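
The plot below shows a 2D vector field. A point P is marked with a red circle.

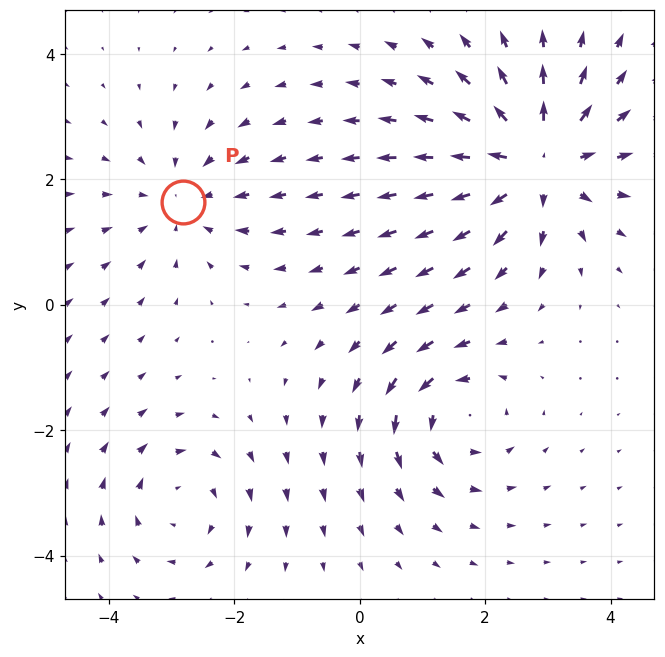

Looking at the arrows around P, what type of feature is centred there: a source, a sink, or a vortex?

At P (-2.8, 1.6) the arrows converge inward. Divergence about -3, curl ≈0 — negative divergence with near-zero curl is a sink.

sink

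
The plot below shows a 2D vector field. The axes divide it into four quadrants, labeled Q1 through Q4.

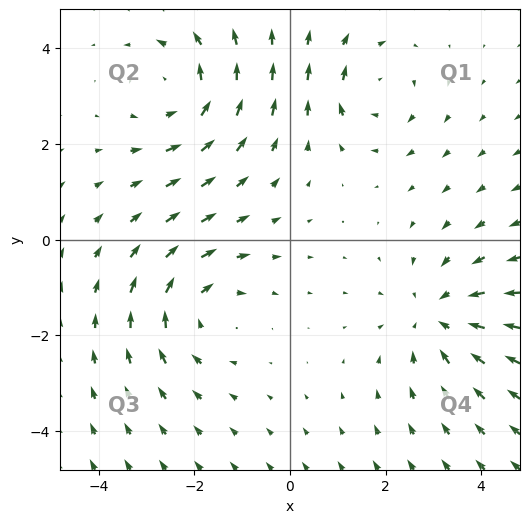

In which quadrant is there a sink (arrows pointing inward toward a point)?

Q4

The sink sits at approximately (3.1, -1.6), which lies in quadrant Q4. The divergence there is about -3, negative as expected for a sink.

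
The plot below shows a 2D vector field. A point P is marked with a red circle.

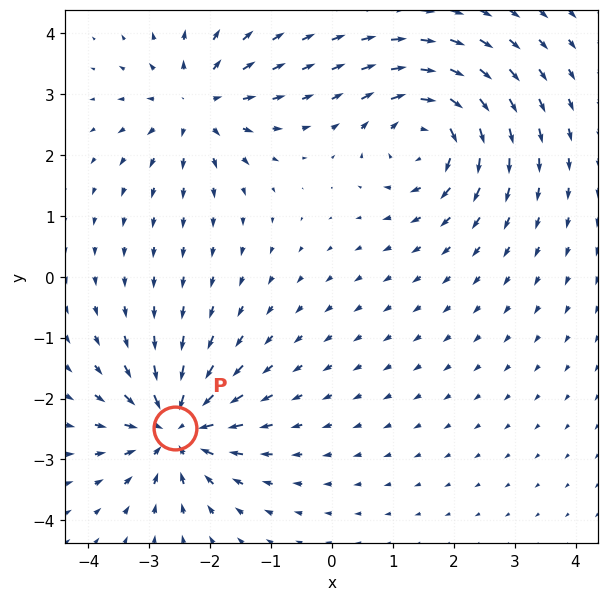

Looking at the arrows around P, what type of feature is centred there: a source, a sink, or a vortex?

sink

At P (-2.6, -2.5) the arrows converge inward. Divergence about -6, curl ≈0 — negative divergence with near-zero curl is a sink.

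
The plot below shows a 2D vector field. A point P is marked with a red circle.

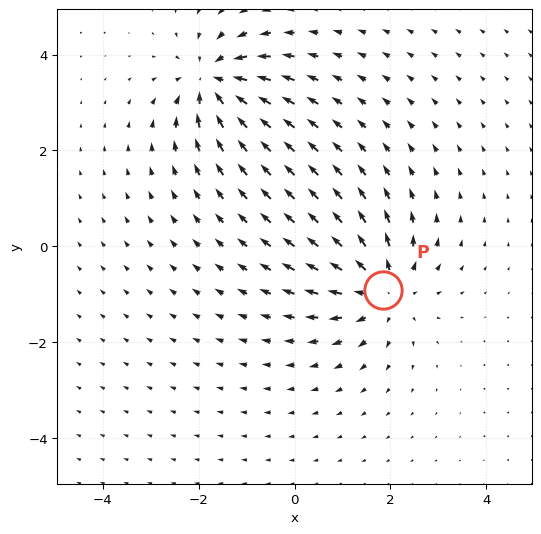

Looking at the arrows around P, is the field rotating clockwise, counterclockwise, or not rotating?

not rotating

Near P at (1.9, -0.9) the arrows show no circulation. The curl there is ≈0.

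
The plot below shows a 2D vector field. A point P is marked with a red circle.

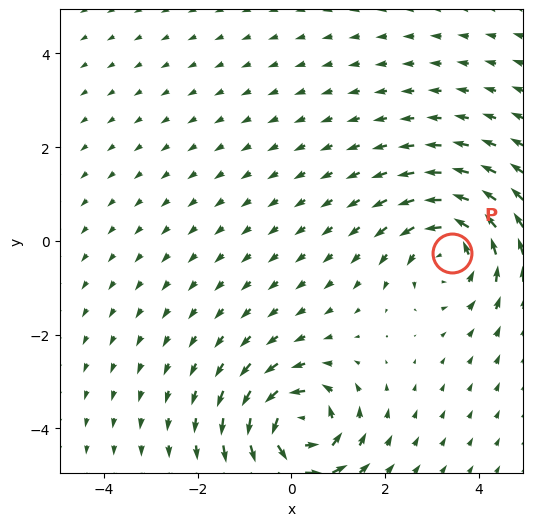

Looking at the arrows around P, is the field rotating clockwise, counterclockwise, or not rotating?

counterclockwise

Near P at (3.4, -0.3) the arrows circulate counterclockwise. The curl (z-component) there is about +5; positive curl means counterclockwise rotation.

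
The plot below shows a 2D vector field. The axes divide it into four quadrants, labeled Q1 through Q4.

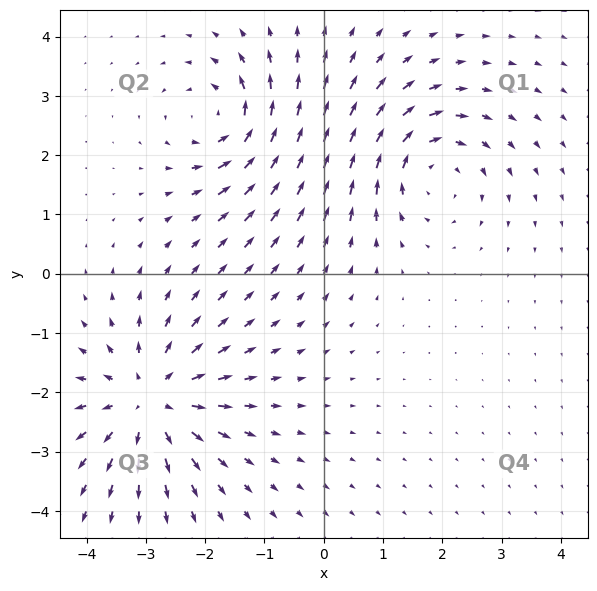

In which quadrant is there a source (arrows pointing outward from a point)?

Q3

The source sits at approximately (-2.9, -2.1), which lies in quadrant Q3. The divergence there is about +5, positive as expected for a source.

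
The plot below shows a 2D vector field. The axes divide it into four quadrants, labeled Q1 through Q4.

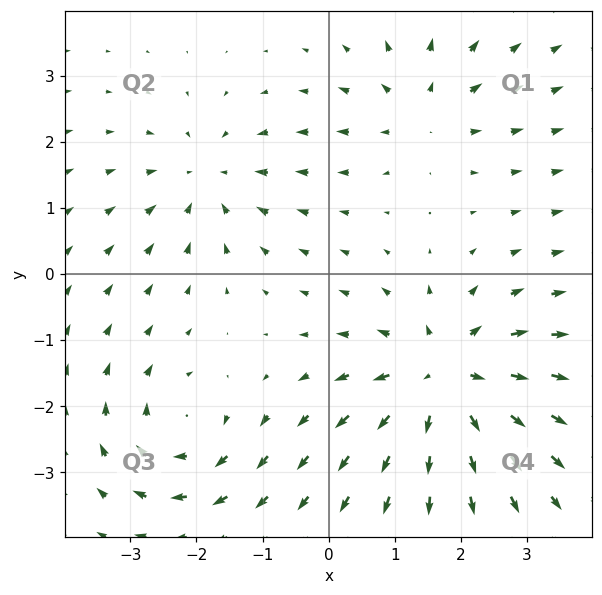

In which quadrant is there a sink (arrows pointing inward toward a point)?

Q2

The sink sits at approximately (-1.8, 1.4), which lies in quadrant Q2. The divergence there is about -3, negative as expected for a sink.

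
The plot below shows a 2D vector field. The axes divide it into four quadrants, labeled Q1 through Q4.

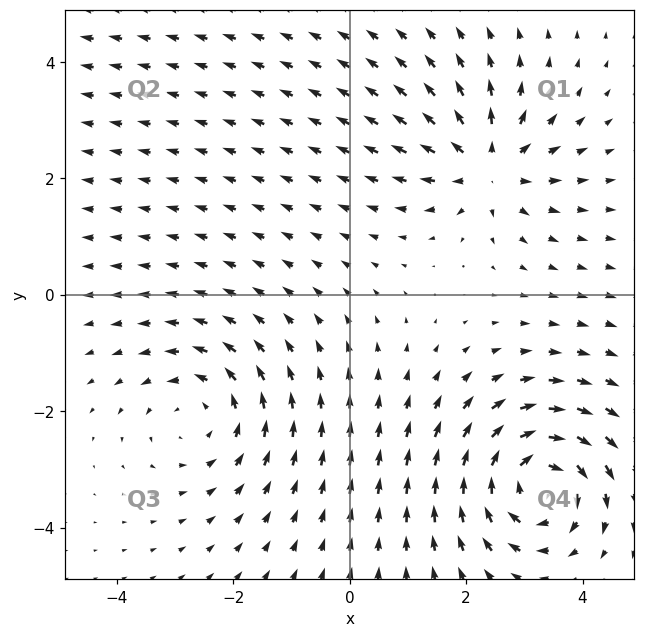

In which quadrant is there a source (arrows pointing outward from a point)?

The source sits at approximately (2.4, 2.2), which lies in quadrant Q1. The divergence there is about +4, positive as expected for a source.

Q1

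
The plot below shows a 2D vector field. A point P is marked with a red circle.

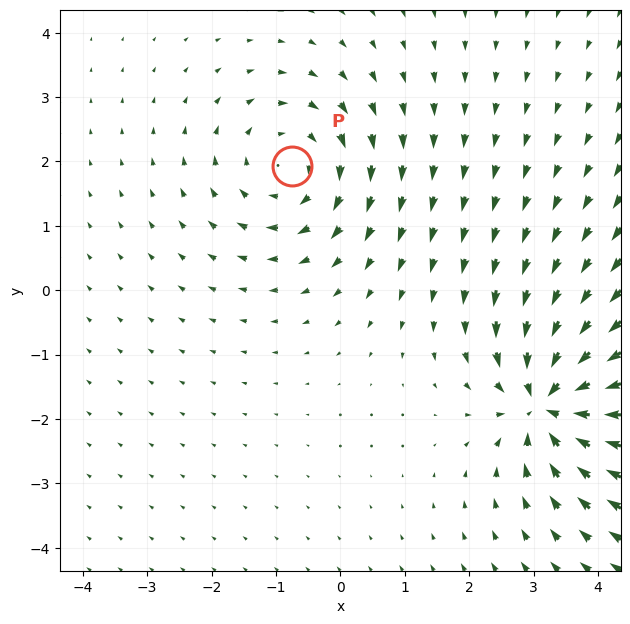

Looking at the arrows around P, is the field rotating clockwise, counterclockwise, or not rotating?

Near P at (-0.7, 1.9) the arrows circulate clockwise. The curl (z-component) there is about -3; negative curl means clockwise rotation.

clockwise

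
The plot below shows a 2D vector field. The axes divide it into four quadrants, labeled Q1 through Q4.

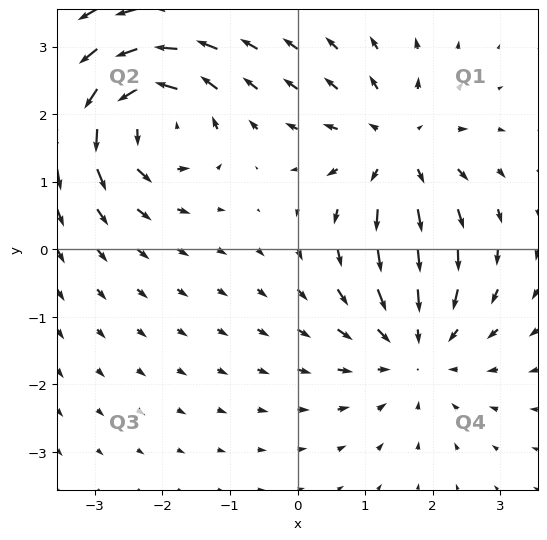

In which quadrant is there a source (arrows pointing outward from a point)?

Q1

The source sits at approximately (1.5, 1.5), which lies in quadrant Q1. The divergence there is about +5, positive as expected for a source.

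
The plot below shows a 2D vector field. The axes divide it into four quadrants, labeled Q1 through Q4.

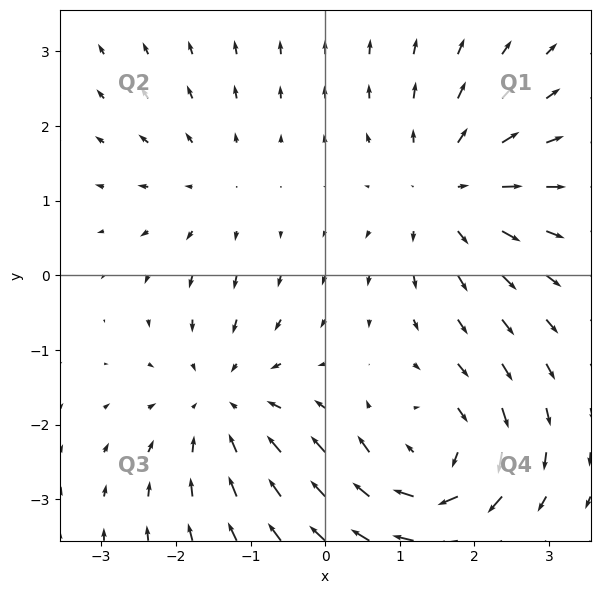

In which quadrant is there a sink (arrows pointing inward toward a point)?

Q3

The sink sits at approximately (-1.4, -1.7), which lies in quadrant Q3. The divergence there is about -4, negative as expected for a sink.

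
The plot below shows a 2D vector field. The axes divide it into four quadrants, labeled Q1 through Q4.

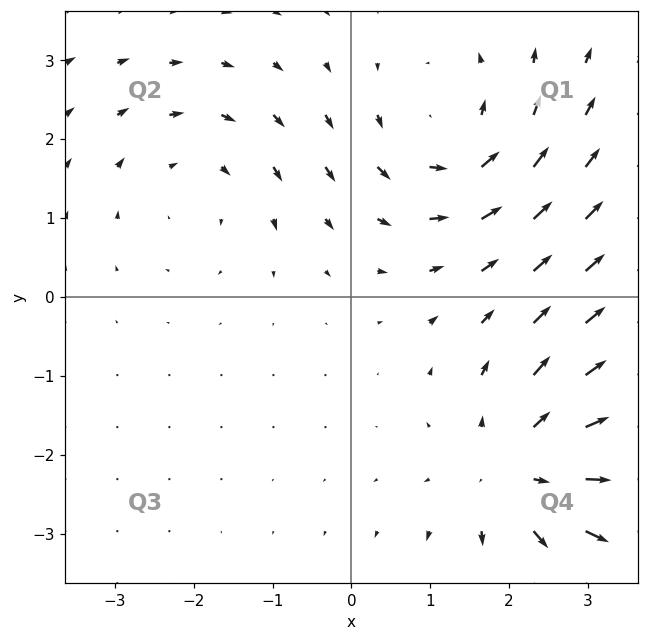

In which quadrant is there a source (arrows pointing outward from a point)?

Q4

The source sits at approximately (2.2, -2.2), which lies in quadrant Q4. The divergence there is about +4, positive as expected for a source.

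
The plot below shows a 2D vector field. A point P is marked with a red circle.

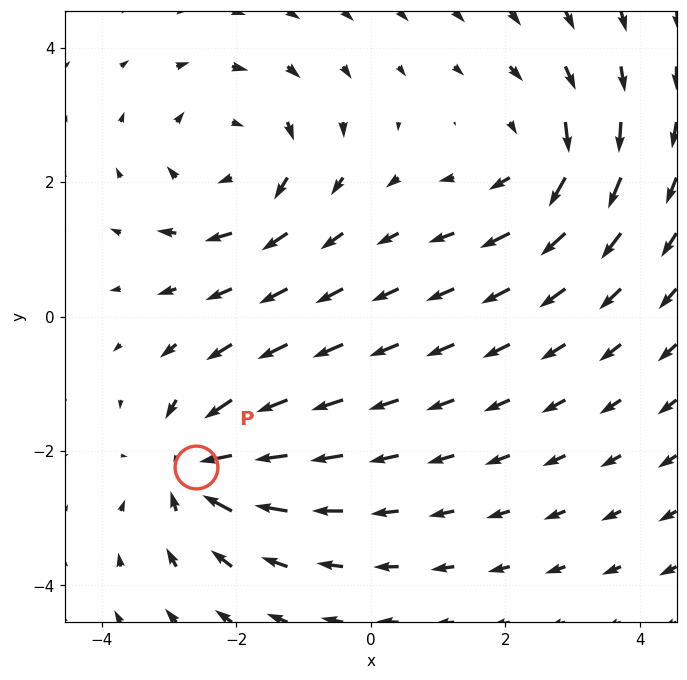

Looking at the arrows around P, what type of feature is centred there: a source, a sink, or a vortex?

sink

At P (-2.6, -2.2) the arrows converge inward. Divergence about -4, curl ≈0 — negative divergence with near-zero curl is a sink.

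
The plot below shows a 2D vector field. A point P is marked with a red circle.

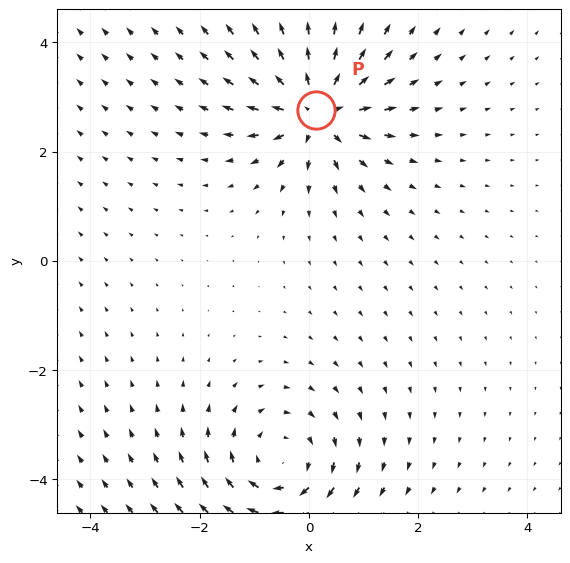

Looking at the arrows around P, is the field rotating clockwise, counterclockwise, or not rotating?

Near P at (0.1, 2.8) the arrows show no circulation. The curl there is ≈0.

not rotating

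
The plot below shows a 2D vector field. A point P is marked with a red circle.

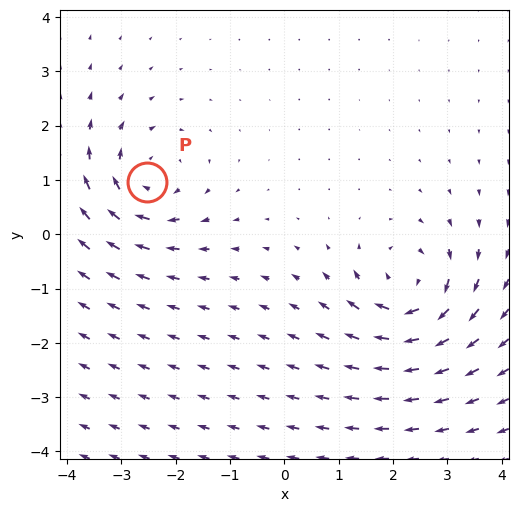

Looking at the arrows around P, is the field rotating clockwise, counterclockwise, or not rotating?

Near P at (-2.5, 1.0) the arrows circulate clockwise. The curl (z-component) there is about -4; negative curl means clockwise rotation.

clockwise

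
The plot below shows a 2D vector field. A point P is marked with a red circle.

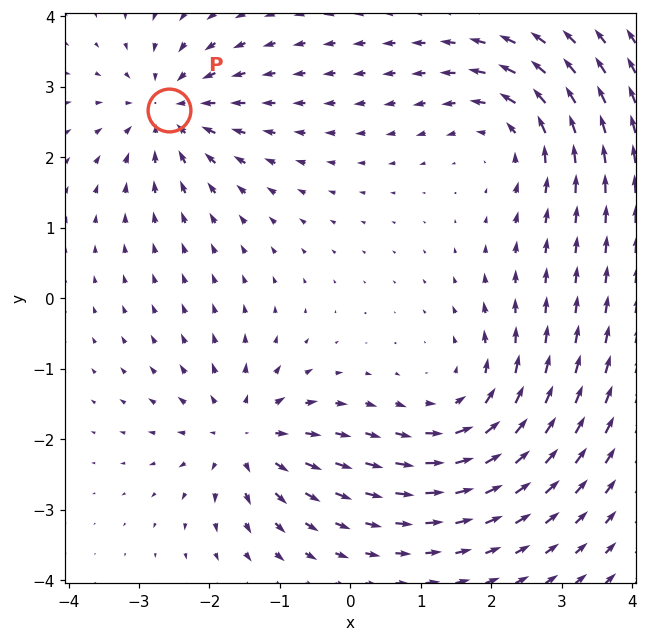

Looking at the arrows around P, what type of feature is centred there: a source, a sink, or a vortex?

sink

At P (-2.6, 2.7) the arrows converge inward. Divergence about -5, curl ≈0 — negative divergence with near-zero curl is a sink.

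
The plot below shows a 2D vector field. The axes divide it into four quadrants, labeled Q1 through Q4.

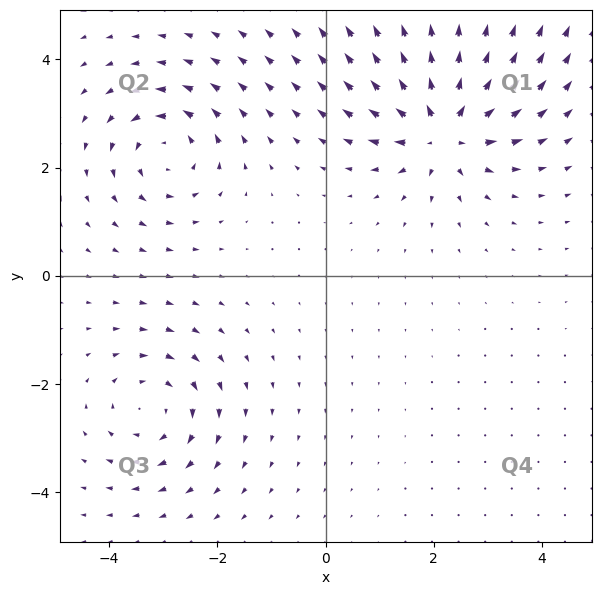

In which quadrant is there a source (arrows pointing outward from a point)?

Q1

The source sits at approximately (2.2, 2.7), which lies in quadrant Q1. The divergence there is about +6, positive as expected for a source.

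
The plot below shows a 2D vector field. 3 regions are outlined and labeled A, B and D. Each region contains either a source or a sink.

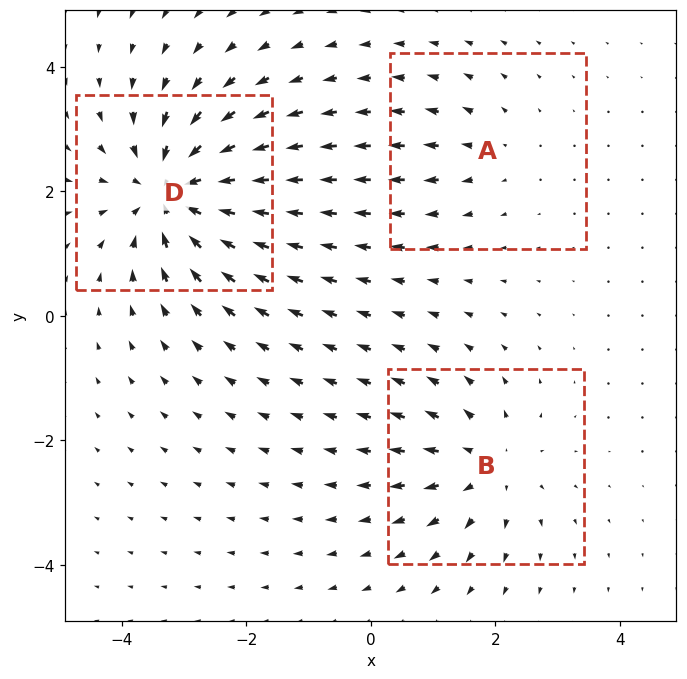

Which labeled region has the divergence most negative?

D

Divergence at each region's feature centre — A: about +2, B: about +3, D: about -5. Region D is most negative.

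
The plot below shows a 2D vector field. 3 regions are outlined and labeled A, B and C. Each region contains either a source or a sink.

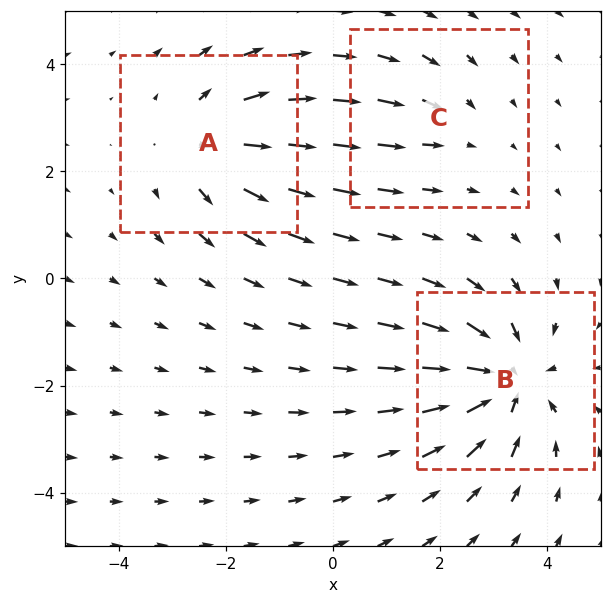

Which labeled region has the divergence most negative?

Divergence at each region's feature centre — A: about +3, B: about -5, C: about -2. Region B is most negative.

B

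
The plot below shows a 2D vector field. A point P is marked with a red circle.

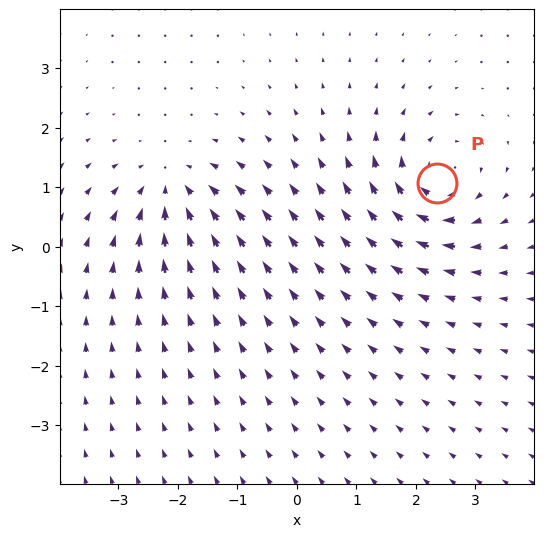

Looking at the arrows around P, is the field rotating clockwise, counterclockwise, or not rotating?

clockwise

Near P at (2.4, 1.1) the arrows circulate clockwise. The curl (z-component) there is about -6; negative curl means clockwise rotation.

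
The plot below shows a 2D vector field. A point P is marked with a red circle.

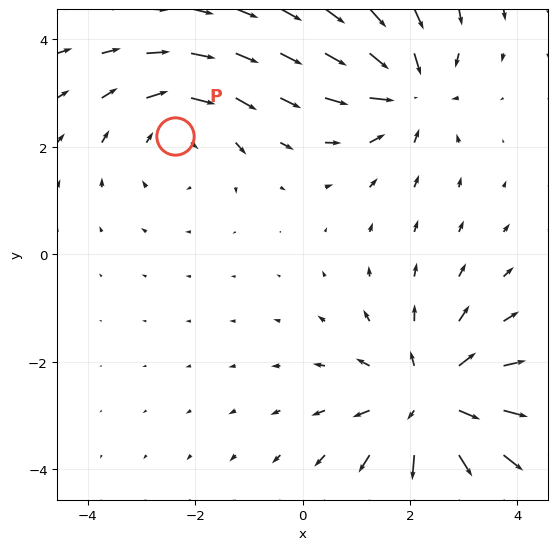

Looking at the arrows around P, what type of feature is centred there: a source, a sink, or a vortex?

At P (-2.4, 2.2) the arrows circulate clockwise. Divergence ≈0, curl about -3 — near-zero divergence with nonzero curl is a vortex.

vortex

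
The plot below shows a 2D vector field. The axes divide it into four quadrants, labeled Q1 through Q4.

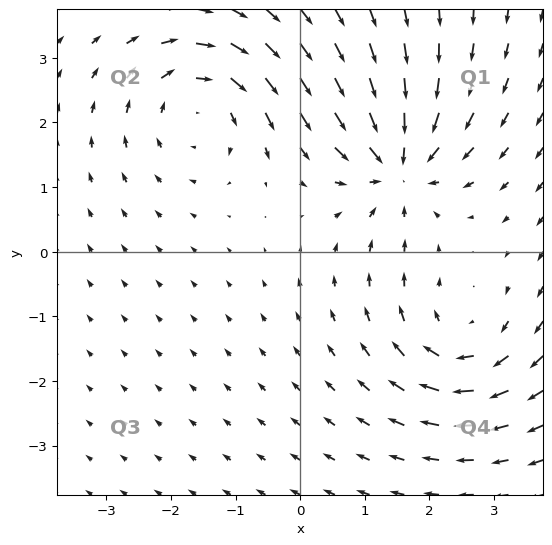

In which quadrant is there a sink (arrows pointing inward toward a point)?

The sink sits at approximately (1.5, 1.3), which lies in quadrant Q1. The divergence there is about -5, negative as expected for a sink.

Q1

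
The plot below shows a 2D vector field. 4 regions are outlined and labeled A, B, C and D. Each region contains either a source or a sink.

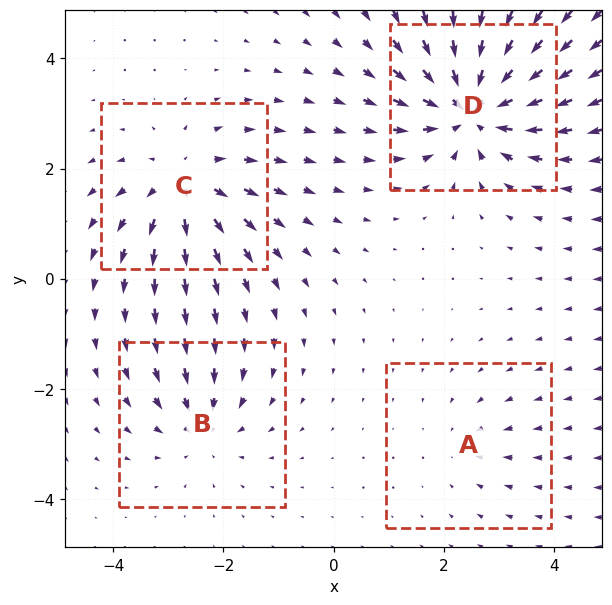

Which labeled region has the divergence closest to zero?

A

Divergence at each region's feature centre — A: about -2, B: about -4, C: about +5, D: about -8. Region A is closest to zero.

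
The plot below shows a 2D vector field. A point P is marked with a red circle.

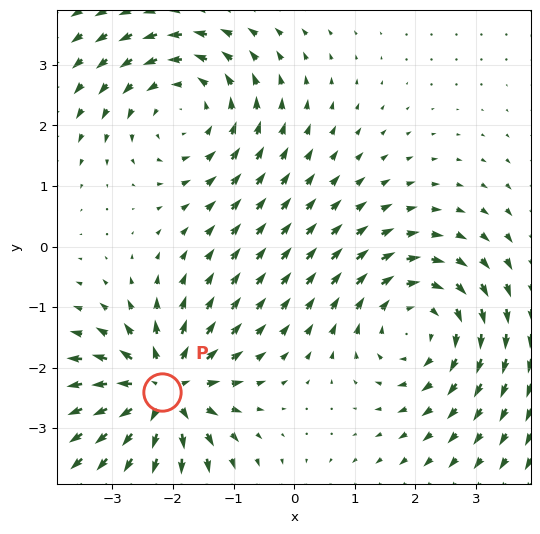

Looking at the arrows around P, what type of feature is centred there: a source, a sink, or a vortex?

source

At P (-2.2, -2.4) the arrows spread outward. Divergence about +5, curl ≈0 — positive divergence with near-zero curl is a source.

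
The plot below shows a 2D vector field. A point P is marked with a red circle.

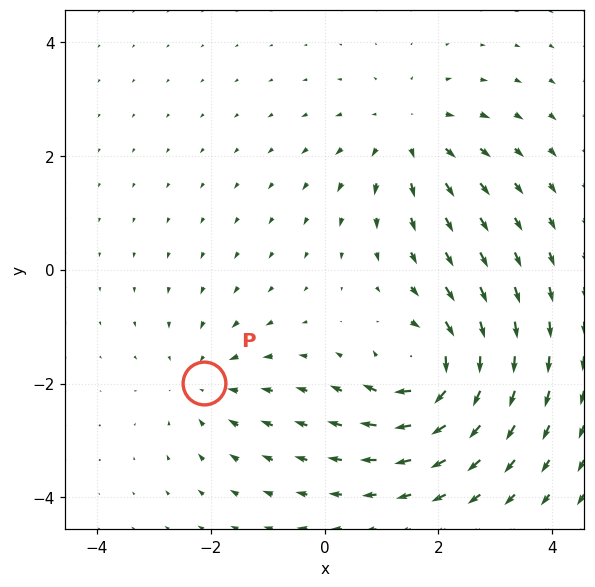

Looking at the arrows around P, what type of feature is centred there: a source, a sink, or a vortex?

At P (-2.1, -2.0) the arrows converge inward. Divergence about -2, curl ≈0 — negative divergence with near-zero curl is a sink.

sink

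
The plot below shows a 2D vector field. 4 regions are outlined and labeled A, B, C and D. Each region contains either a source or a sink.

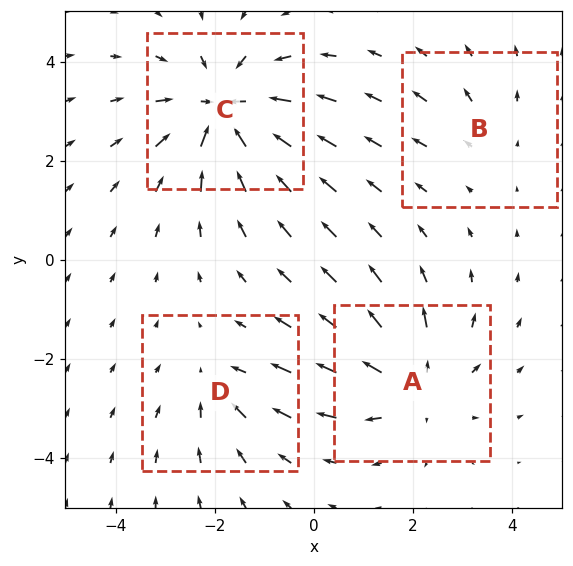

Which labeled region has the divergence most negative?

Divergence at each region's feature centre — A: about +4, B: about +2, C: about -6, D: about -3. Region C is most negative.

C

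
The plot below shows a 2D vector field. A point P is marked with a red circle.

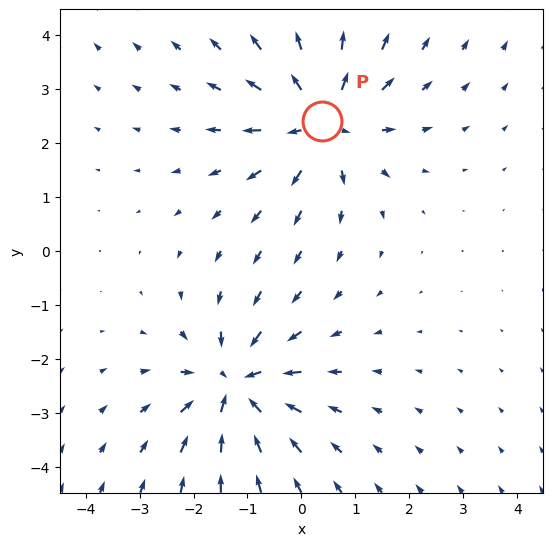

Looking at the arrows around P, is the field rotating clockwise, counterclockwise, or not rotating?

not rotating

Near P at (0.4, 2.4) the arrows show no circulation. The curl there is ≈0.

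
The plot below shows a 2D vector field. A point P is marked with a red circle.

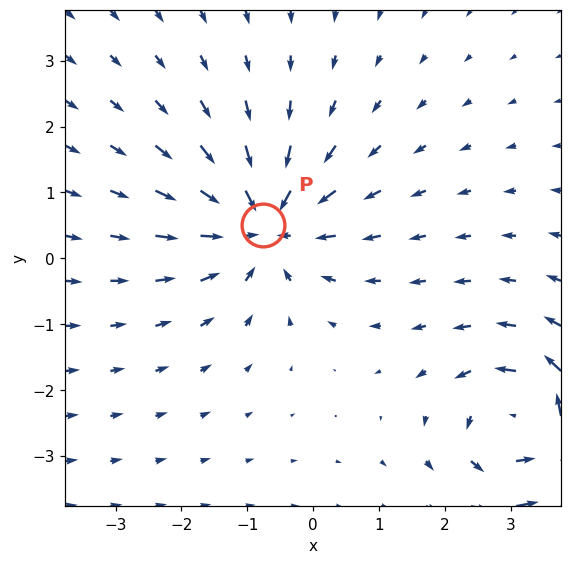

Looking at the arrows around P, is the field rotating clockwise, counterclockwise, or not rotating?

not rotating

Near P at (-0.8, 0.5) the arrows show no circulation. The curl there is ≈0.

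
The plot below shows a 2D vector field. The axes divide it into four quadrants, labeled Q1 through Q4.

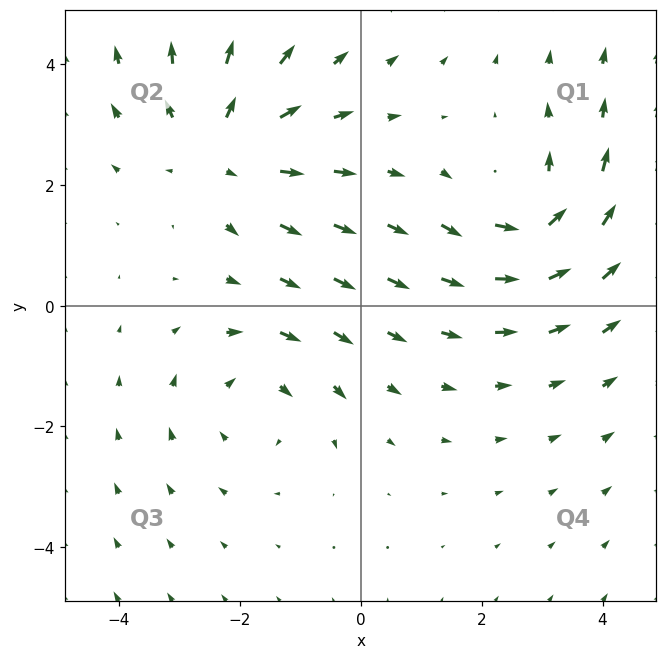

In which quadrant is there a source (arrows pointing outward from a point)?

The source sits at approximately (-2.3, 2.6), which lies in quadrant Q2. The divergence there is about +3, positive as expected for a source.

Q2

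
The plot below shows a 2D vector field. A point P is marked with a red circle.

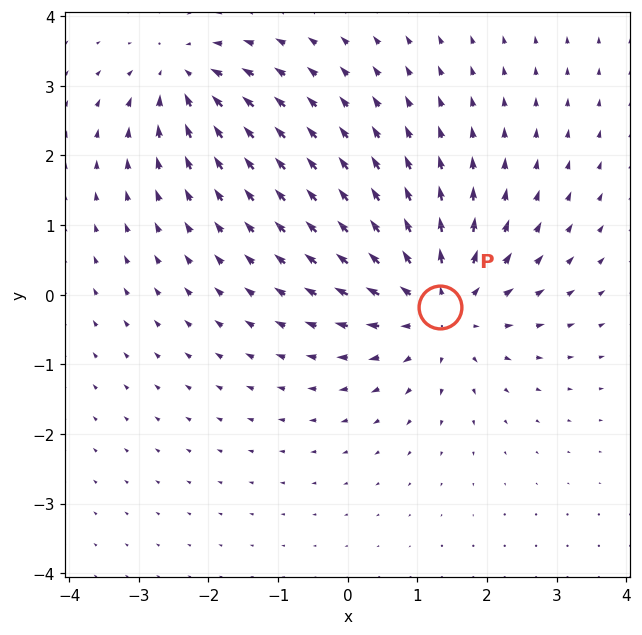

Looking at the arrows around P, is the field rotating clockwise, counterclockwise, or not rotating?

Near P at (1.3, -0.2) the arrows show no circulation. The curl there is ≈0.

not rotating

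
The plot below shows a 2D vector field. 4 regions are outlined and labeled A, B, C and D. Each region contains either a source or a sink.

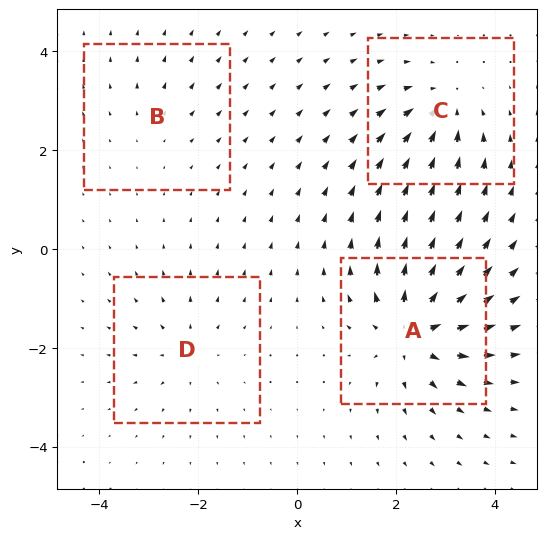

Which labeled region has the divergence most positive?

Divergence at each region's feature centre — A: about +8, B: about +2, C: about -5, D: about +4. Region A is most positive.

A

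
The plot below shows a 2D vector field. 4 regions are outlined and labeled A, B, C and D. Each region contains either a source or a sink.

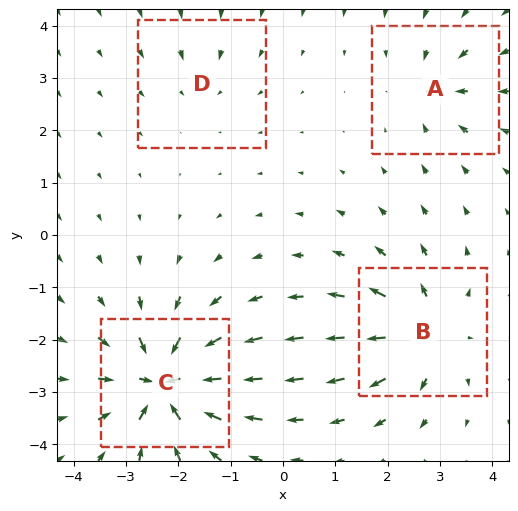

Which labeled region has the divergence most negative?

C

Divergence at each region's feature centre — A: about -4, B: about +6, C: about -9, D: about -3. Region C is most negative.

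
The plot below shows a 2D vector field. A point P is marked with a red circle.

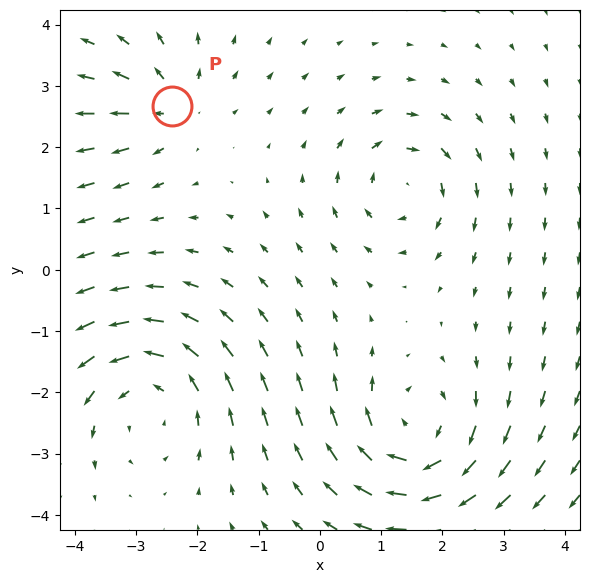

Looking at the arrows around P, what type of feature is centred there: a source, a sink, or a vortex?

source

At P (-2.4, 2.7) the arrows spread outward. Divergence about +4, curl ≈0 — positive divergence with near-zero curl is a source.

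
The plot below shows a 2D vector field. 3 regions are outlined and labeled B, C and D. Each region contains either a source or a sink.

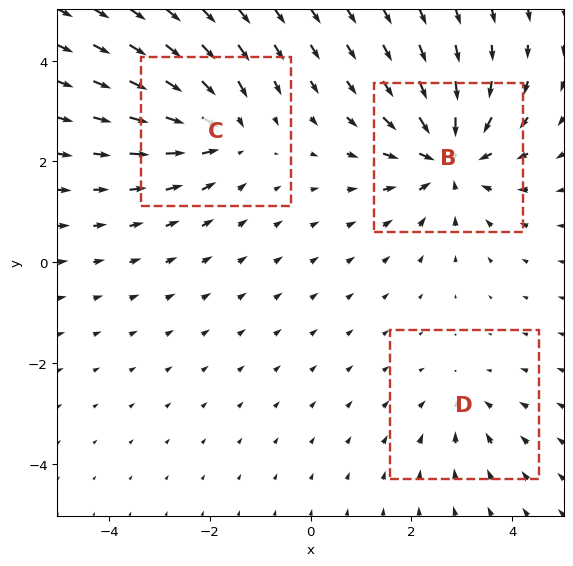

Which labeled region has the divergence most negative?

Divergence at each region's feature centre — B: about -5, C: about -3, D: about -2. Region B is most negative.

B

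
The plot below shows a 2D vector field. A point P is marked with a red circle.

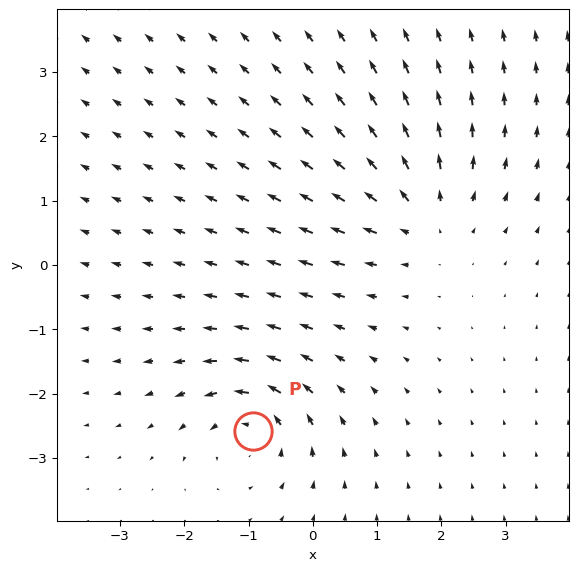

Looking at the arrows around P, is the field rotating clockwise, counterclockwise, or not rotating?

Near P at (-0.9, -2.6) the arrows circulate counterclockwise. The curl (z-component) there is about +4; positive curl means counterclockwise rotation.

counterclockwise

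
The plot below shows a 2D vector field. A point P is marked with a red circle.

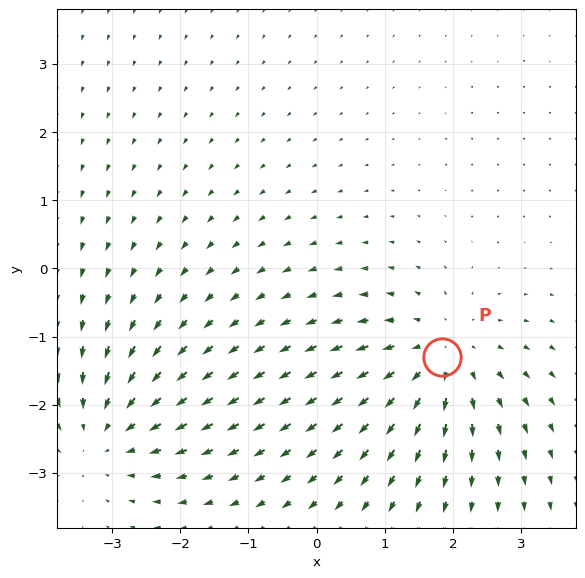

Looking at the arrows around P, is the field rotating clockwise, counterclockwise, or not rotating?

Near P at (1.8, -1.3) the arrows show no circulation. The curl there is ≈0.

not rotating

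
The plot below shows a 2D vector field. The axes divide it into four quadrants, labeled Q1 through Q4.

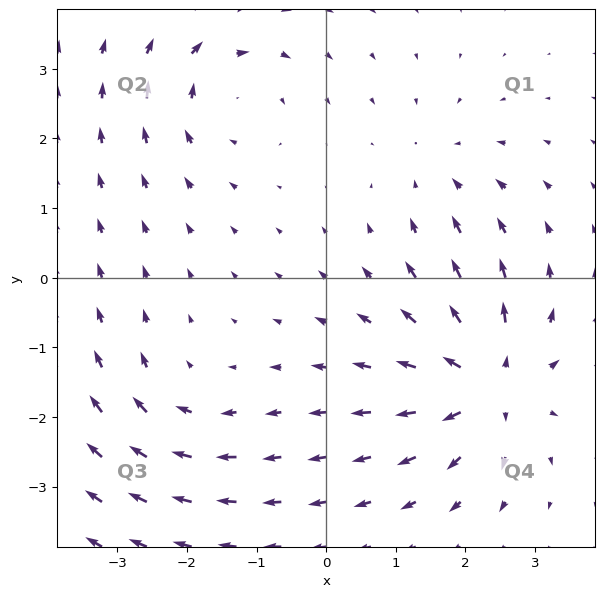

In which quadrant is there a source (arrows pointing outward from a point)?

The source sits at approximately (2.3, -1.5), which lies in quadrant Q4. The divergence there is about +6, positive as expected for a source.

Q4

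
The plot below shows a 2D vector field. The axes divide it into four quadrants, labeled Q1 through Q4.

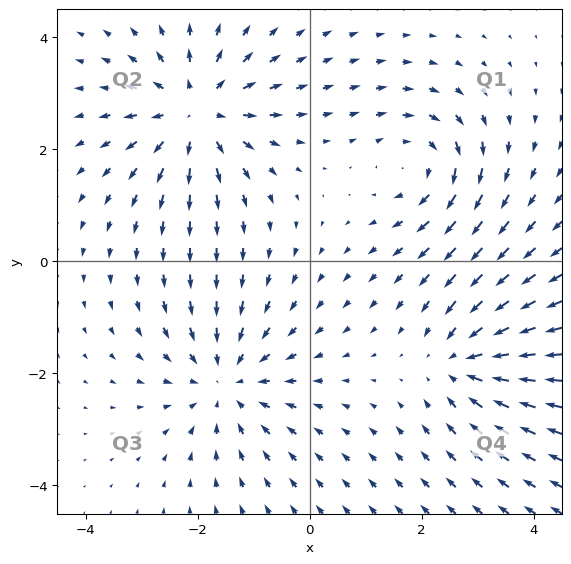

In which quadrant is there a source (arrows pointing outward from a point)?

Q2

The source sits at approximately (-2.0, 2.7), which lies in quadrant Q2. The divergence there is about +5, positive as expected for a source.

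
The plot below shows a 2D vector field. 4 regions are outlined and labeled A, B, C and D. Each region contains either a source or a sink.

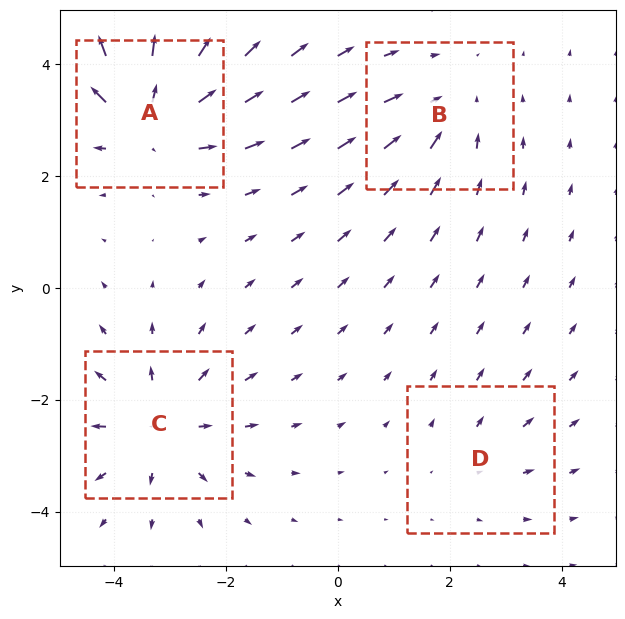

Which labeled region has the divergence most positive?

Divergence at each region's feature centre — A: about +6, B: about -3, C: about +5, D: about +2. Region A is most positive.

A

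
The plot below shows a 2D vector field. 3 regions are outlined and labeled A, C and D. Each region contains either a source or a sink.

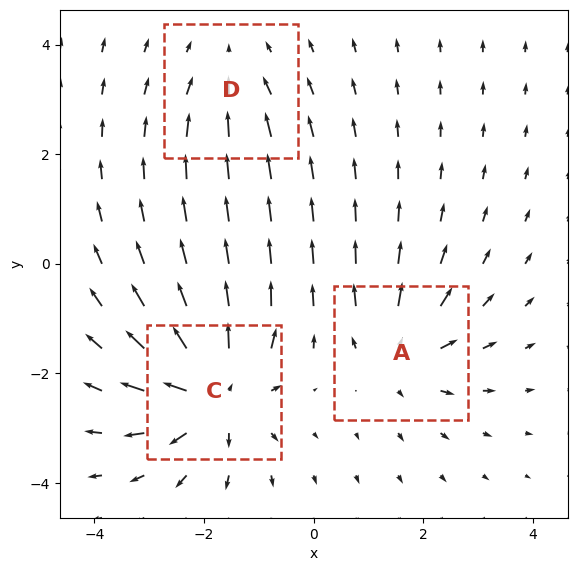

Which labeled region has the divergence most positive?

Divergence at each region's feature centre — A: about +3, C: about +5, D: about -2. Region C is most positive.

C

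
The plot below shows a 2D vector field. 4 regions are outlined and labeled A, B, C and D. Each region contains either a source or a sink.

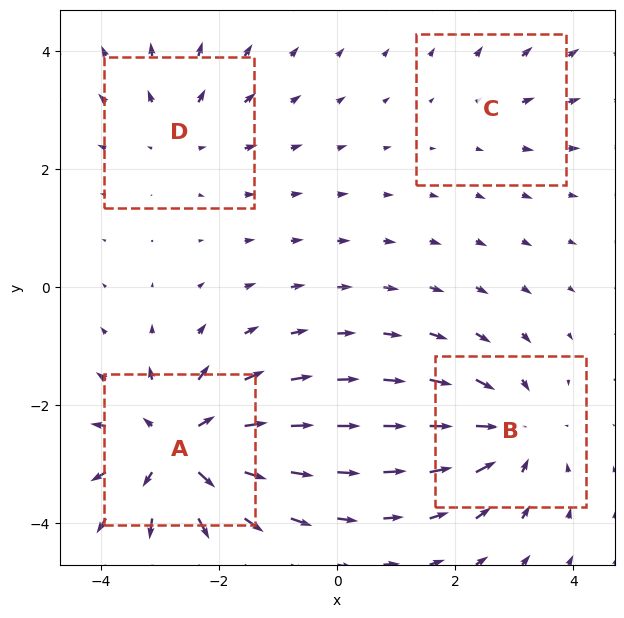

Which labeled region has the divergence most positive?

Divergence at each region's feature centre — A: about +7, B: about -5, C: about +2, D: about +3. Region A is most positive.

A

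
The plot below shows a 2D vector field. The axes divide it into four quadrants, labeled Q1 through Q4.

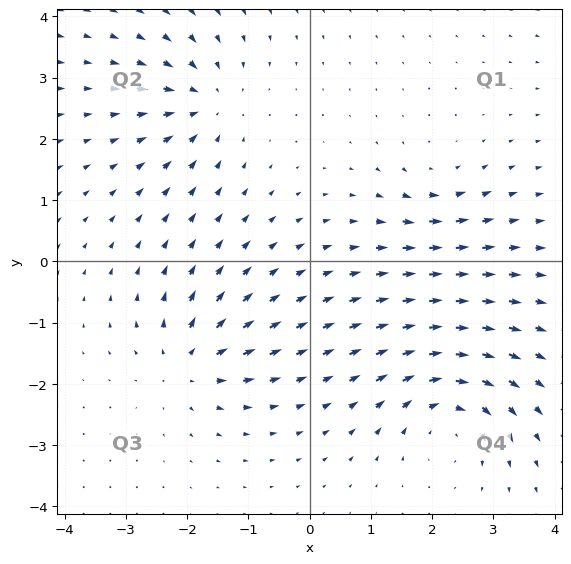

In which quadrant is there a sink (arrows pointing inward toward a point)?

Q2

The sink sits at approximately (-1.7, 2.6), which lies in quadrant Q2. The divergence there is about -5, negative as expected for a sink.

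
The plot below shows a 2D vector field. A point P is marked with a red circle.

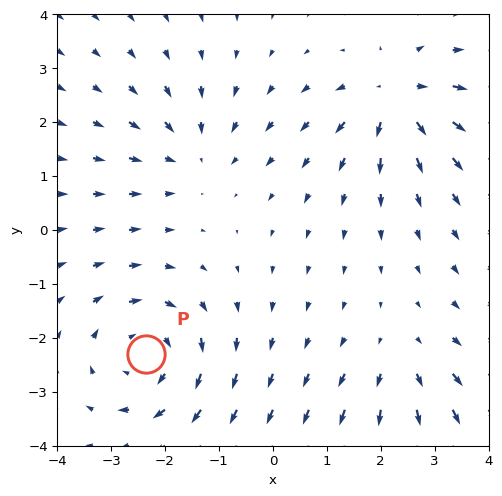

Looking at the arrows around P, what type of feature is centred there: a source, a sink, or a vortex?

At P (-2.4, -2.3) the arrows circulate clockwise. Divergence ≈0, curl about -5 — near-zero divergence with nonzero curl is a vortex.

vortex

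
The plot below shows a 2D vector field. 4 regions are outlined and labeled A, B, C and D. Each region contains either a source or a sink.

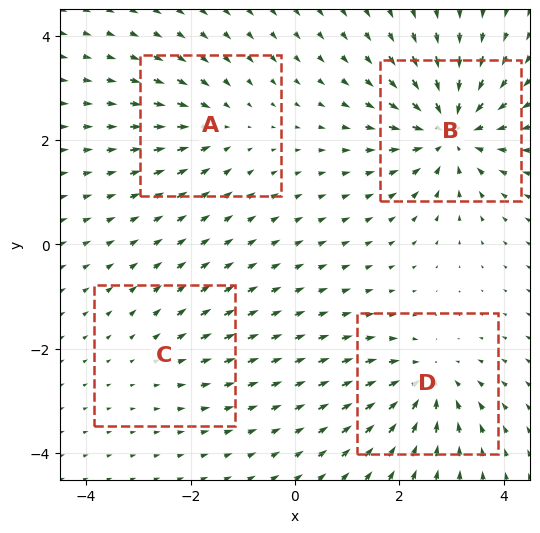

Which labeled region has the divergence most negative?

Divergence at each region's feature centre — A: about -3, B: about -7, C: about +2, D: about -5. Region B is most negative.

B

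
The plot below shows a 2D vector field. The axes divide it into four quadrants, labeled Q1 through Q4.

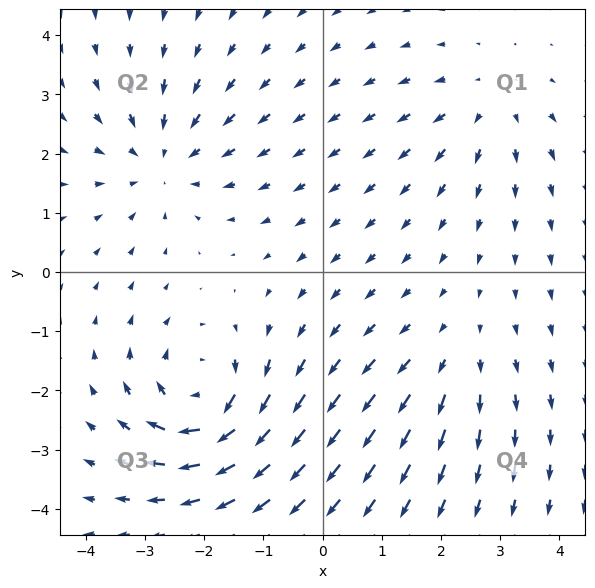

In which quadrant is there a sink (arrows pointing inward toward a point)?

The sink sits at approximately (-2.7, 1.9), which lies in quadrant Q2. The divergence there is about -4, negative as expected for a sink.

Q2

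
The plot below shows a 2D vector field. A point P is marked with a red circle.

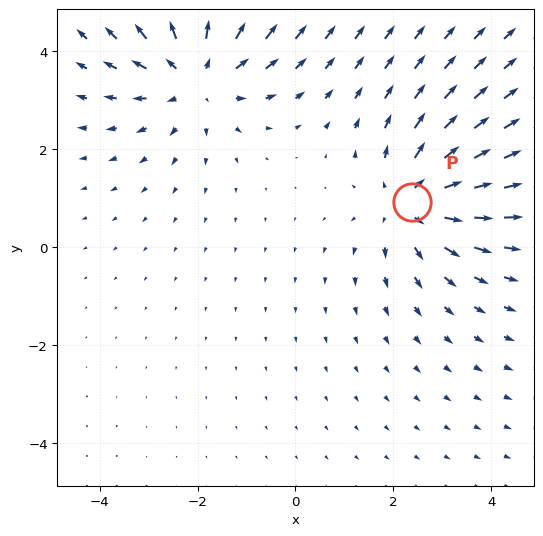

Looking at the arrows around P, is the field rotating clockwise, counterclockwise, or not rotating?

not rotating

Near P at (2.4, 0.9) the arrows show no circulation. The curl there is ≈0.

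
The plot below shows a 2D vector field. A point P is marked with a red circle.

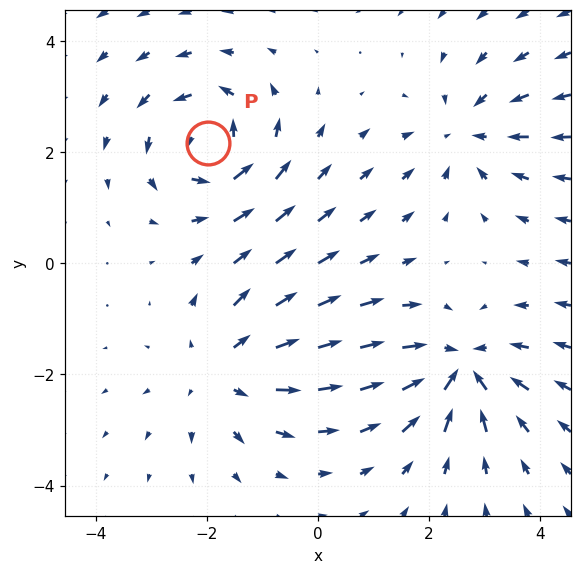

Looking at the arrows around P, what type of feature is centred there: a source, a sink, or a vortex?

At P (-2.0, 2.2) the arrows circulate counterclockwise. Divergence ≈0, curl about +6 — near-zero divergence with nonzero curl is a vortex.

vortex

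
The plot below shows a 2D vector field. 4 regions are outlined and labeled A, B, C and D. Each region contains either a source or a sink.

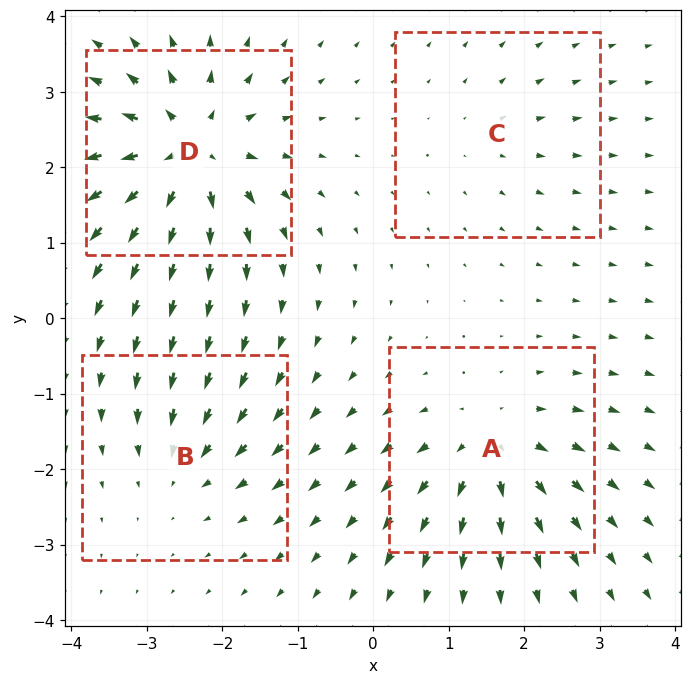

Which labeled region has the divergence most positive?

D

Divergence at each region's feature centre — A: about +6, B: about -4, C: about +2, D: about +9. Region D is most positive.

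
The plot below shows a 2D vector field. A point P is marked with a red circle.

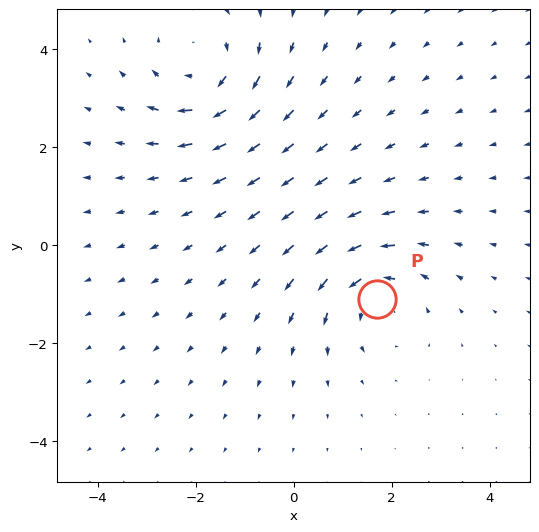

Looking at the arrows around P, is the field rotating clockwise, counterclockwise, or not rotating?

Near P at (1.7, -1.1) the arrows circulate counterclockwise. The curl (z-component) there is about +4; positive curl means counterclockwise rotation.

counterclockwise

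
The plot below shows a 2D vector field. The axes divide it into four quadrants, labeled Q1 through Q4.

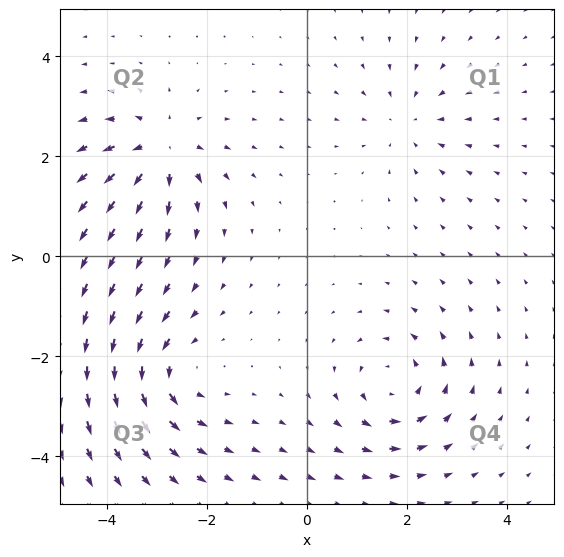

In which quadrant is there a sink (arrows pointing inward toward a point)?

The sink sits at approximately (2.0, 2.7), which lies in quadrant Q1. The divergence there is about -3, negative as expected for a sink.

Q1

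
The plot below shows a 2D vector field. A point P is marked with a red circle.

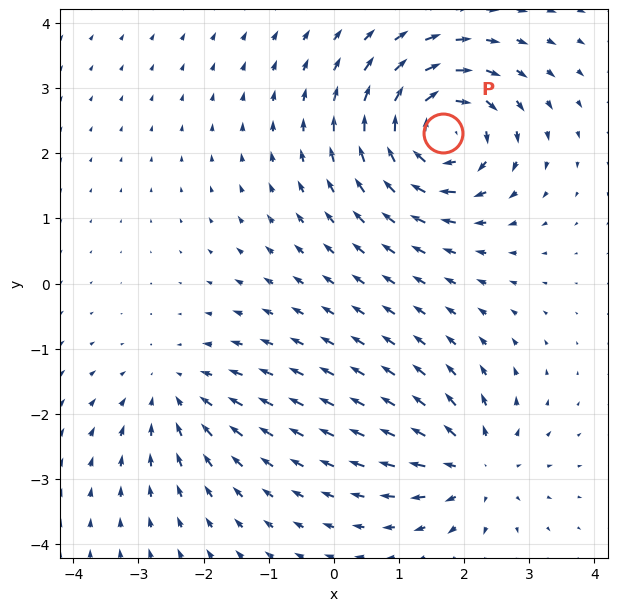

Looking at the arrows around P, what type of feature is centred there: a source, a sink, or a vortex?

vortex

At P (1.7, 2.3) the arrows circulate clockwise. Divergence ≈0, curl about -6 — near-zero divergence with nonzero curl is a vortex.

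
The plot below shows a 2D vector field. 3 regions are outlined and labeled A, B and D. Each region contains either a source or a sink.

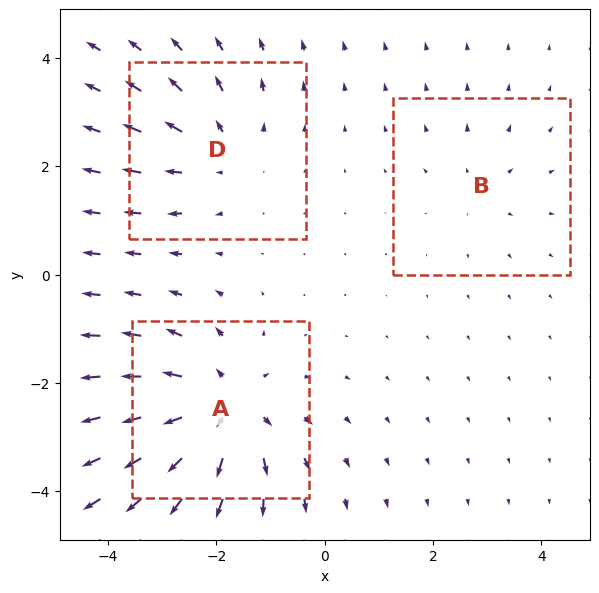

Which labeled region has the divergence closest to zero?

Divergence at each region's feature centre — A: about +5, B: about +2, D: about +3. Region B is closest to zero.

B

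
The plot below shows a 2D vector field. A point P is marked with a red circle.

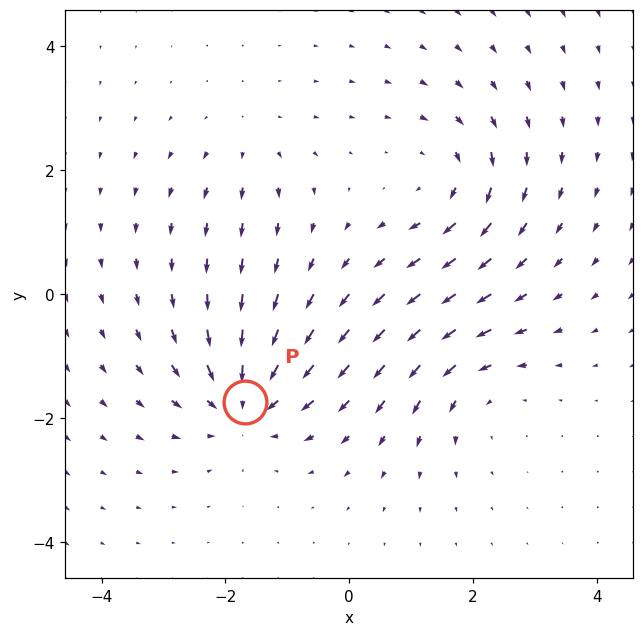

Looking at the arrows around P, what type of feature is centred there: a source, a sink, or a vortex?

At P (-1.7, -1.7) the arrows converge inward. Divergence about -6, curl ≈0 — negative divergence with near-zero curl is a sink.

sink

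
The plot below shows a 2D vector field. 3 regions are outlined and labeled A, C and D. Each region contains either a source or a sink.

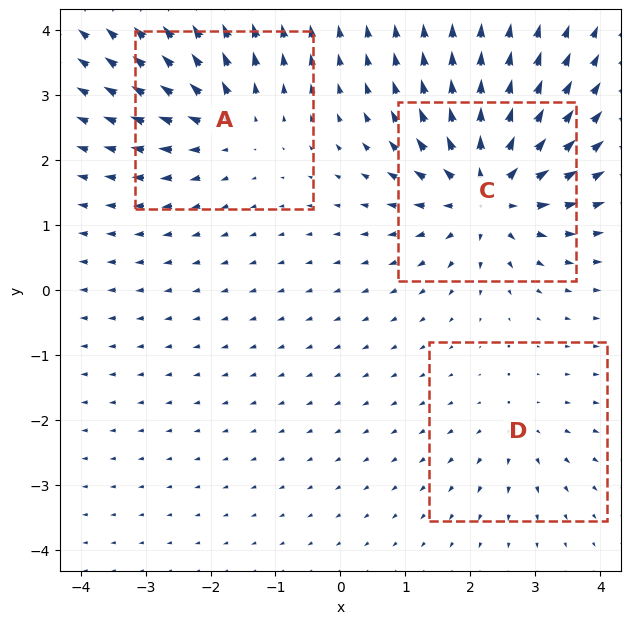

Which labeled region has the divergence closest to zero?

Divergence at each region's feature centre — A: about +4, C: about +6, D: about +2. Region D is closest to zero.

D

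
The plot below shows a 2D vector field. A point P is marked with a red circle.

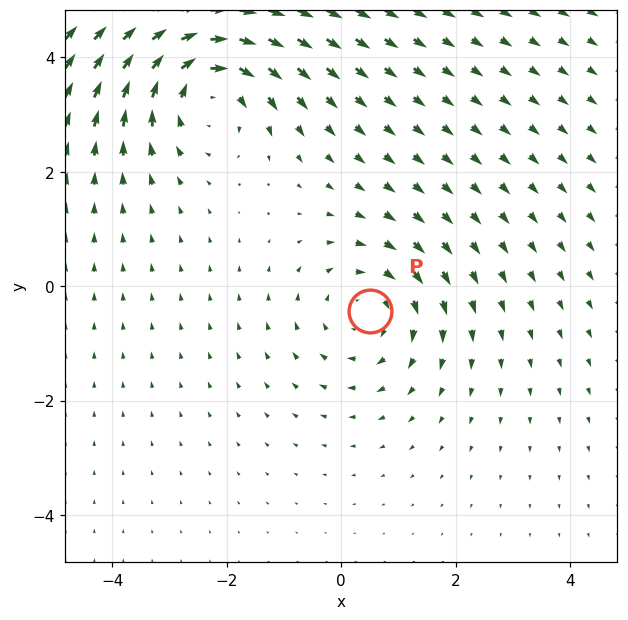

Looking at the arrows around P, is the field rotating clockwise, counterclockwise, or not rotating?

clockwise

Near P at (0.5, -0.4) the arrows circulate clockwise. The curl (z-component) there is about -2; negative curl means clockwise rotation.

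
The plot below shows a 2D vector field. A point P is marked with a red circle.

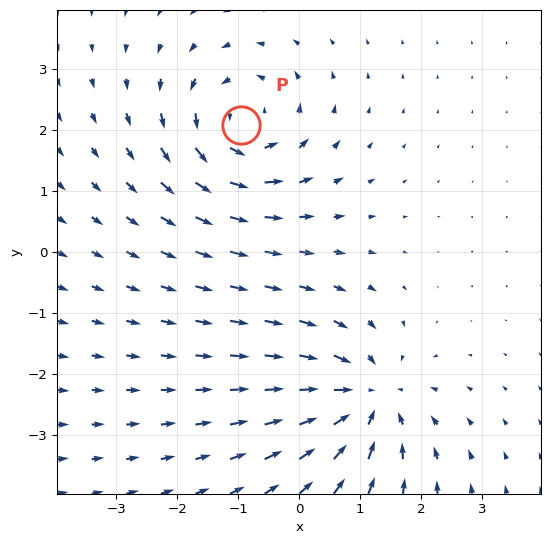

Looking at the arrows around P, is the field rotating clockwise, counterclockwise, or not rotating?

Near P at (-0.9, 2.1) the arrows circulate counterclockwise. The curl (z-component) there is about +4; positive curl means counterclockwise rotation.

counterclockwise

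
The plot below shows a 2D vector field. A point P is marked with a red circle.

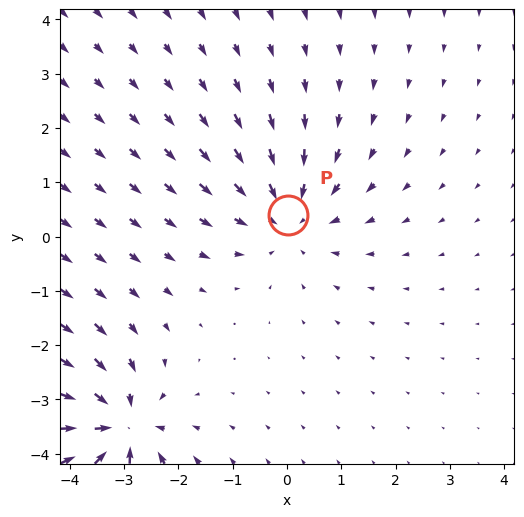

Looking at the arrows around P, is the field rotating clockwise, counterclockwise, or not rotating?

not rotating

Near P at (0.0, 0.4) the arrows show no circulation. The curl there is ≈0.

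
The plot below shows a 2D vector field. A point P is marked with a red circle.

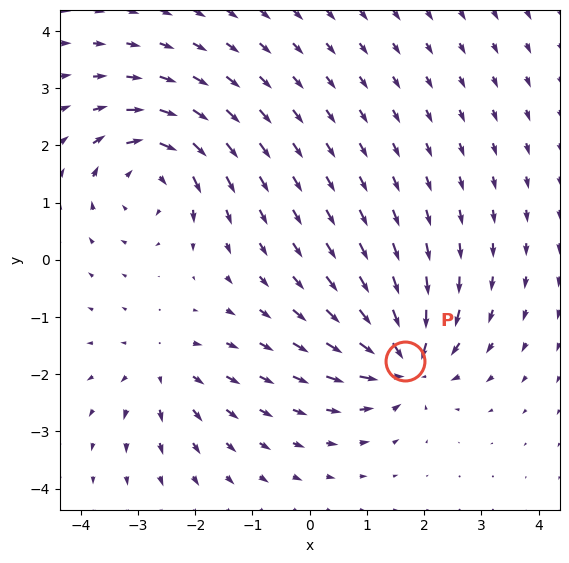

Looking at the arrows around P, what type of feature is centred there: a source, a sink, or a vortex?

sink

At P (1.7, -1.8) the arrows converge inward. Divergence about -7, curl ≈0 — negative divergence with near-zero curl is a sink.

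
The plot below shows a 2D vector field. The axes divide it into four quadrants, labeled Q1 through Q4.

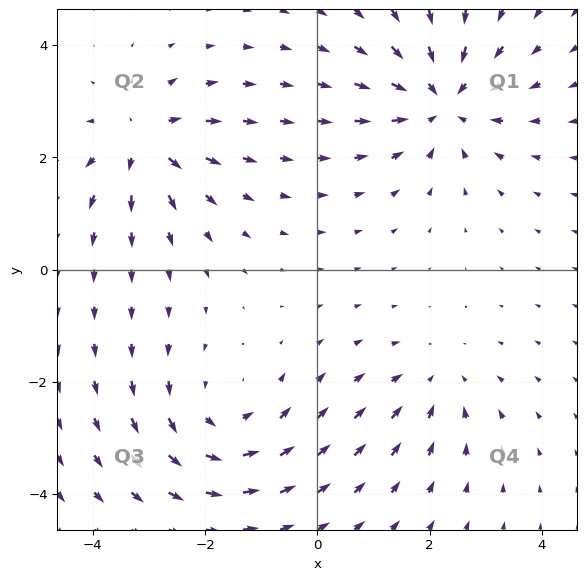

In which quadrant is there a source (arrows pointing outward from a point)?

Q2

The source sits at approximately (-3.1, 2.3), which lies in quadrant Q2. The divergence there is about +5, positive as expected for a source.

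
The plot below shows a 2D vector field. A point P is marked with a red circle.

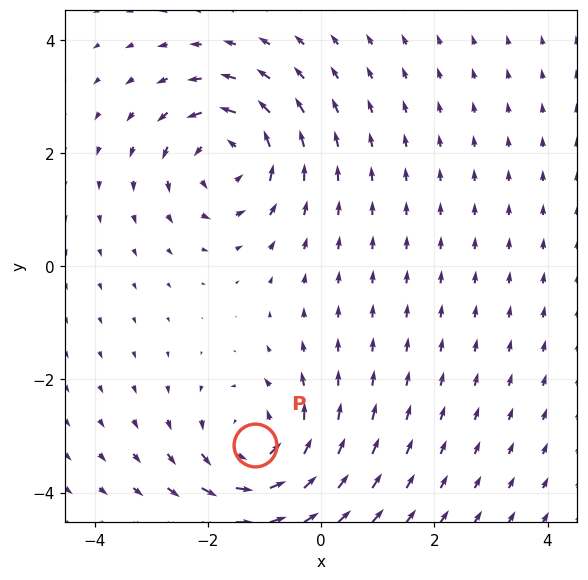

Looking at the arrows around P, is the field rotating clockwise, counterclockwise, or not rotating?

Near P at (-1.2, -3.2) the arrows circulate counterclockwise. The curl (z-component) there is about +5; positive curl means counterclockwise rotation.

counterclockwise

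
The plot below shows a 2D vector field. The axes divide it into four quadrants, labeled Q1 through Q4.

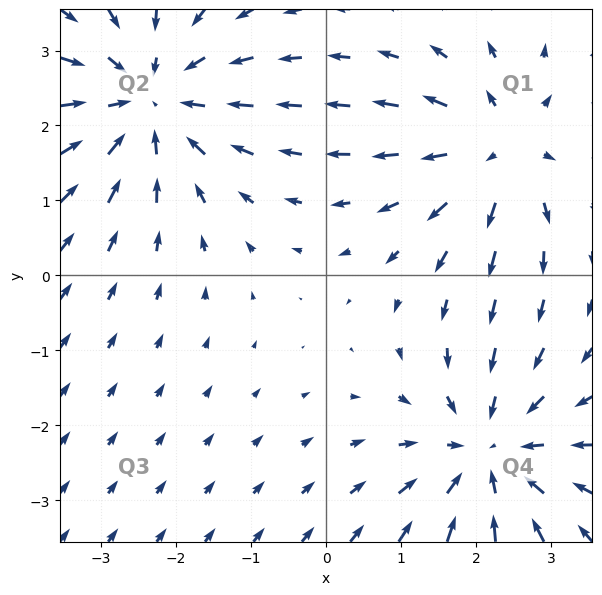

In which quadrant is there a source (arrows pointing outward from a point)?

The source sits at approximately (2.3, 1.7), which lies in quadrant Q1. The divergence there is about +4, positive as expected for a source.

Q1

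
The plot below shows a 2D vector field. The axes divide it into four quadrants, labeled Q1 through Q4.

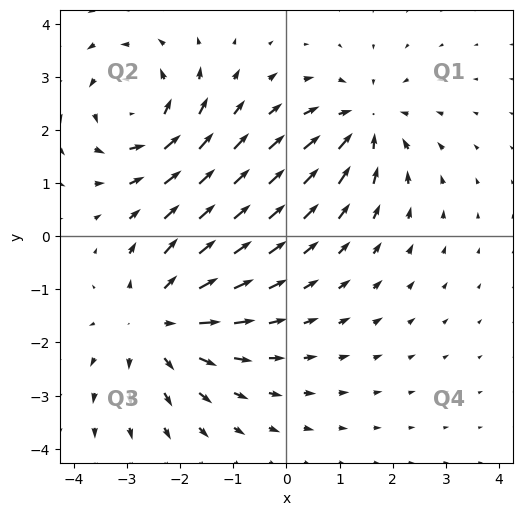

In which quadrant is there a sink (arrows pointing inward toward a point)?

The sink sits at approximately (1.5, 2.1), which lies in quadrant Q1. The divergence there is about -4, negative as expected for a sink.

Q1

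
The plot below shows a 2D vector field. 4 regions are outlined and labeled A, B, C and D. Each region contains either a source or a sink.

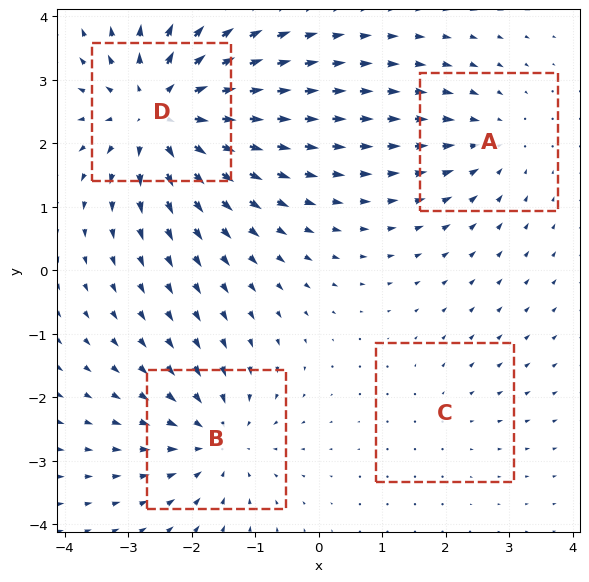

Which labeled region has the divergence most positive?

Divergence at each region's feature centre — A: about -3, B: about -4, C: about +2, D: about +7. Region D is most positive.

D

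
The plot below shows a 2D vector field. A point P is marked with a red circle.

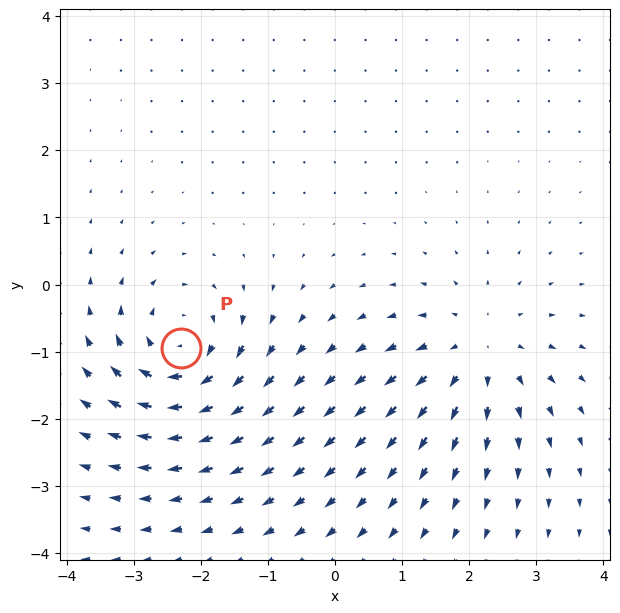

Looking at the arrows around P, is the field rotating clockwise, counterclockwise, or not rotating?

Near P at (-2.3, -0.9) the arrows circulate clockwise. The curl (z-component) there is about -6; negative curl means clockwise rotation.

clockwise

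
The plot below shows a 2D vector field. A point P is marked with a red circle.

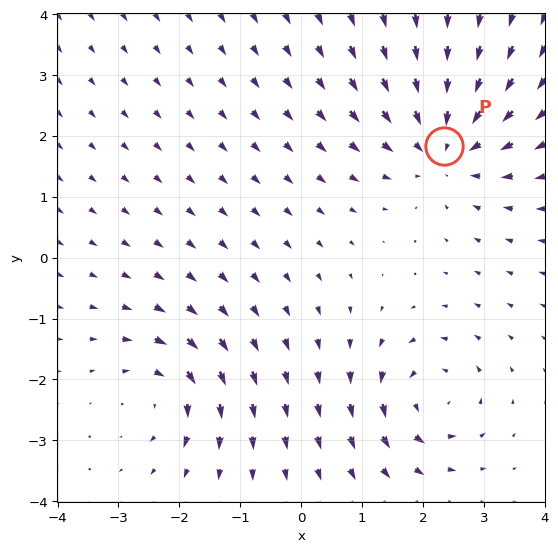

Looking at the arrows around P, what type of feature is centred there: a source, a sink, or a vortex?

sink

At P (2.3, 1.8) the arrows converge inward. Divergence about -4, curl ≈0 — negative divergence with near-zero curl is a sink.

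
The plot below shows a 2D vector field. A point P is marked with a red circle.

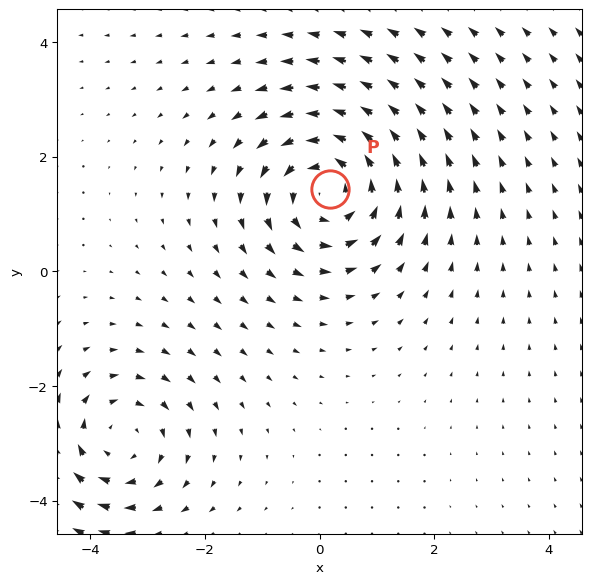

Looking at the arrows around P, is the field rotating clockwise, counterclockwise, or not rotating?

counterclockwise

Near P at (0.2, 1.4) the arrows circulate counterclockwise. The curl (z-component) there is about +5; positive curl means counterclockwise rotation.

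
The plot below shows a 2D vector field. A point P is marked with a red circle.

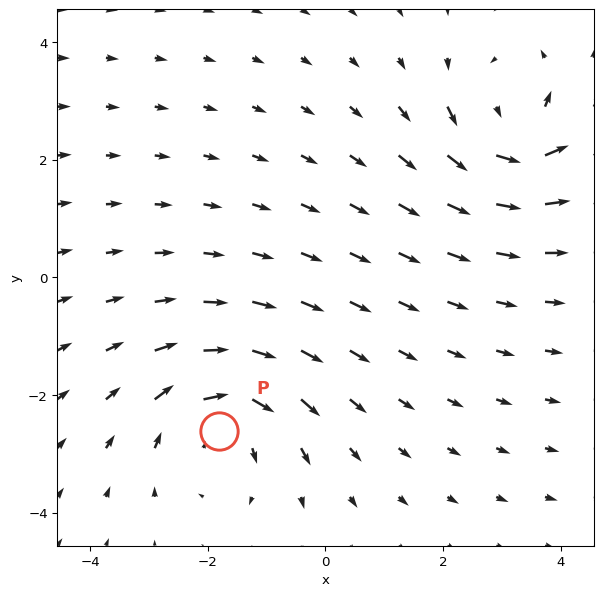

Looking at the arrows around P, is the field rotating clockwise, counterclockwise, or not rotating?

clockwise

Near P at (-1.8, -2.6) the arrows circulate clockwise. The curl (z-component) there is about -4; negative curl means clockwise rotation.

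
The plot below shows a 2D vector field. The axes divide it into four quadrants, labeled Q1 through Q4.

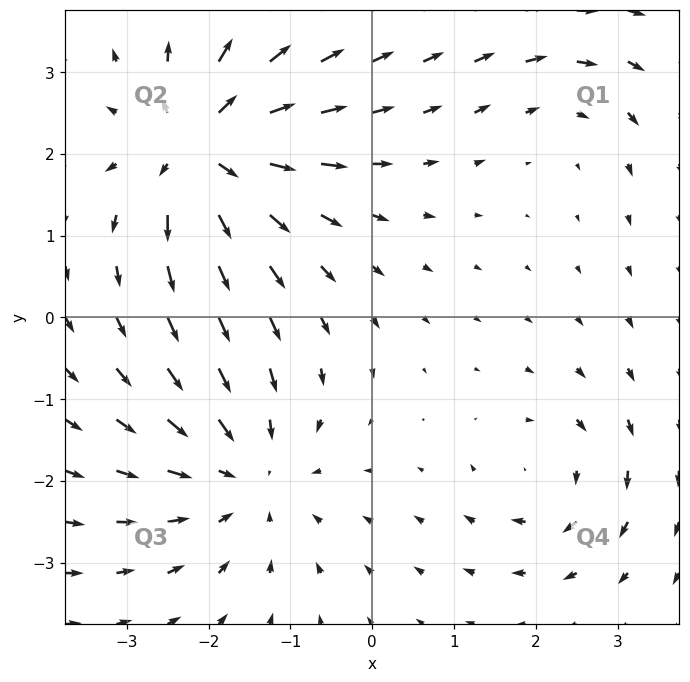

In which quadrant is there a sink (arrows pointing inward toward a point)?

Q3

The sink sits at approximately (-1.5, -1.9), which lies in quadrant Q3. The divergence there is about -4, negative as expected for a sink.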